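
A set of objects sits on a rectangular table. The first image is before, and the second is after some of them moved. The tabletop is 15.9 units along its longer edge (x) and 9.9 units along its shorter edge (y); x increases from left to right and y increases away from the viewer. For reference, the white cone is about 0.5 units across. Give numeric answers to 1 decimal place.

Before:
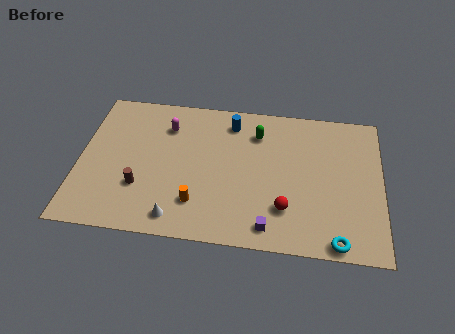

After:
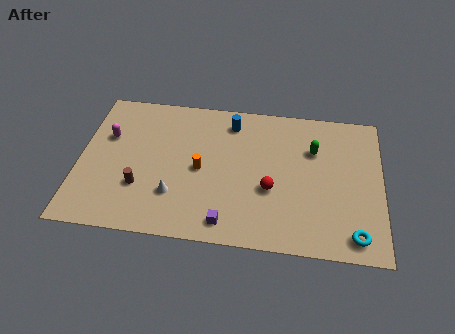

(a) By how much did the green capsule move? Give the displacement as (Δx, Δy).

(3.0, -0.8)

The green capsule started near (9.3, 7.6) and ended near (12.3, 6.8).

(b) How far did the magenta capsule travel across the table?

3.3

The magenta capsule moved from about (4.5, 7.5) to (1.4, 6.4), a distance of √(3.1² + 1.1²) ≈ 3.3.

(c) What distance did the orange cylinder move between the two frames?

2.3

From (6.3, 2.4) to (6.4, 4.7), the orange cylinder covered √(0.1² + 2.3²) ≈ 2.3 units.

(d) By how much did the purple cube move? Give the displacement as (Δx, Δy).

(-2.2, 0.0)

The purple cube started near (10.1, 1.3) and ended near (7.9, 1.3).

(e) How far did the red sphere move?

1.4

From (10.9, 2.6) to (10.1, 3.8), the red sphere covered √(0.8² + 1.2²) ≈ 1.4 units.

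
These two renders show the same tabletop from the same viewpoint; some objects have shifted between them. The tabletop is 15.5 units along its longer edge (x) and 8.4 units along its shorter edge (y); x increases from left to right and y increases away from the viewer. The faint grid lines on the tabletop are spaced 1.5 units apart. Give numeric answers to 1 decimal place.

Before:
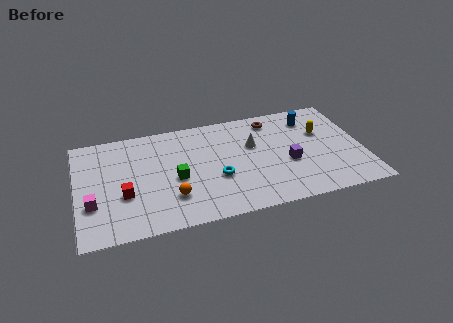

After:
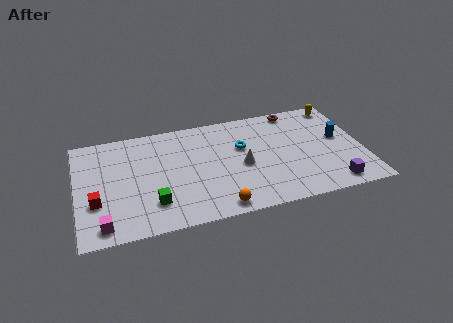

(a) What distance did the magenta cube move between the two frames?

1.8

The magenta cube was near (0.8, 2.8) before and (1.3, 1.1) after, so it travelled √(0.5² + 1.7²) ≈ 1.8 units.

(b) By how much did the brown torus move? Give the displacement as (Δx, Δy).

(1.3, 0.5)

The brown torus was at about (10.8, 7.1) and moved to about (12.1, 7.6).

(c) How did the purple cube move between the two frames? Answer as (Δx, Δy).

(2.2, -2.3)

The purple cube was at about (11.4, 3.4) and moved to about (13.6, 1.1).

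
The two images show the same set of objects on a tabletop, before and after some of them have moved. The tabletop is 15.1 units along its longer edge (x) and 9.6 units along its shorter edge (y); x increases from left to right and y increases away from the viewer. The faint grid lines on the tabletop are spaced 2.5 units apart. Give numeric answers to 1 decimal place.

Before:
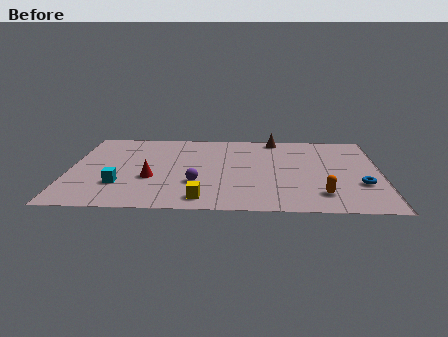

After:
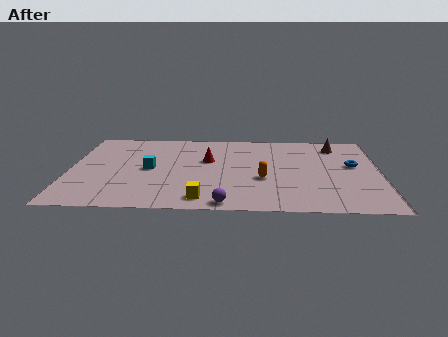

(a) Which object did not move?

the yellow cube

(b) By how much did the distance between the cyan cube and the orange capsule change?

-4.1

They were about 9.7 units apart before and 5.6 after — 4.1 units closer together.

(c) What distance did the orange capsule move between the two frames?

3.3

The orange capsule was near (12.2, 2.0) before and (9.4, 3.7) after, so it travelled √(2.8² + 1.7²) ≈ 3.3 units.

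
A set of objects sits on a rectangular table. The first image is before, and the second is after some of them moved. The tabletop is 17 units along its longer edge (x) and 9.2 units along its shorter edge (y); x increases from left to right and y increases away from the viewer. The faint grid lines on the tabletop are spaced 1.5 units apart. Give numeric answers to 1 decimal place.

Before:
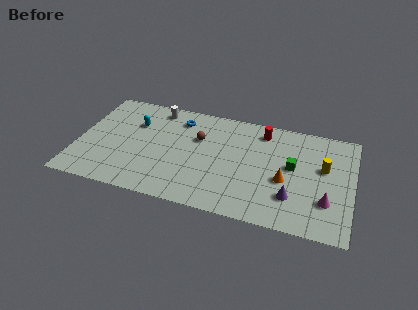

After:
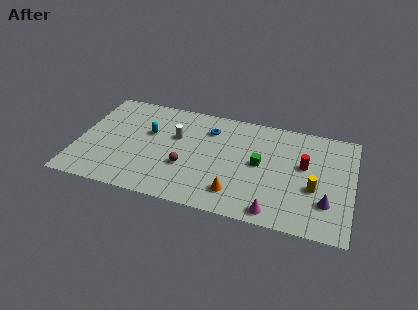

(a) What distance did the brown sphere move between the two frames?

2.8

The brown sphere moved from about (7.4, 6.0) to (6.8, 3.3), a distance of √(0.6² + 2.7²) ≈ 2.8.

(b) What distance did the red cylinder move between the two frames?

3.5

From (11.3, 7.7) to (14.0, 5.4), the red cylinder covered √(2.7² + 2.3²) ≈ 3.5 units.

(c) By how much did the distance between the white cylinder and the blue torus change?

+0.7

Before: roughly 1.6 units apart; after: 2.3. That's 0.7 units further apart.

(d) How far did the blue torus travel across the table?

1.9

The blue torus was near (6.1, 7.4) before and (8.0, 7.0) after, so it travelled √(1.9² + 0.4²) ≈ 1.9 units.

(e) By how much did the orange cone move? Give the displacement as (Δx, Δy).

(-2.9, -1.9)

The orange cone started near (12.9, 3.8) and ended near (10.0, 1.9).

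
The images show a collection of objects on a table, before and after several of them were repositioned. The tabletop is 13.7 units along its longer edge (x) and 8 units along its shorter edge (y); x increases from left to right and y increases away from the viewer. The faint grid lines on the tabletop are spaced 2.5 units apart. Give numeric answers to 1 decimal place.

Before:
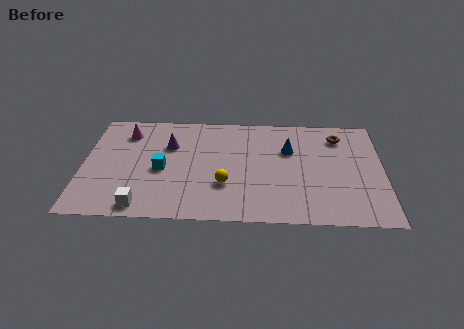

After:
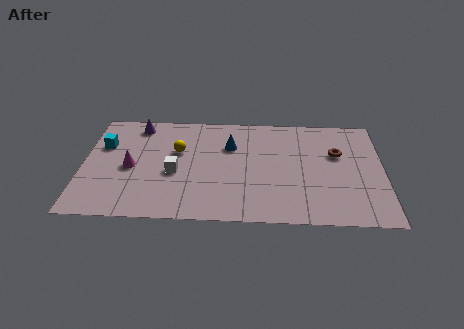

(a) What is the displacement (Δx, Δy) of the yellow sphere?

(-2.2, 2.4)

The yellow sphere was at about (6.5, 2.6) and moved to about (4.3, 5.0).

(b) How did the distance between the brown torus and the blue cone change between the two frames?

+2.4

The distance was about 2.5 in the first image and 4.9 in the second, so they moved 2.4 units further apart.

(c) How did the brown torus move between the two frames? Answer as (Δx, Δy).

(-0.1, -1.3)

The brown torus was at about (11.7, 6.4) and moved to about (11.6, 5.1).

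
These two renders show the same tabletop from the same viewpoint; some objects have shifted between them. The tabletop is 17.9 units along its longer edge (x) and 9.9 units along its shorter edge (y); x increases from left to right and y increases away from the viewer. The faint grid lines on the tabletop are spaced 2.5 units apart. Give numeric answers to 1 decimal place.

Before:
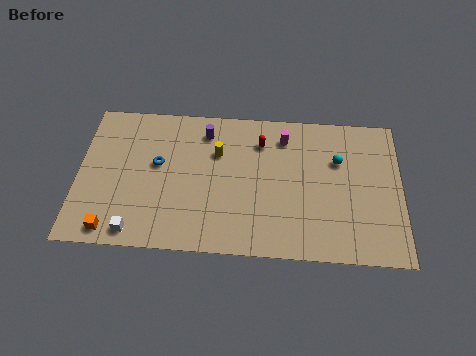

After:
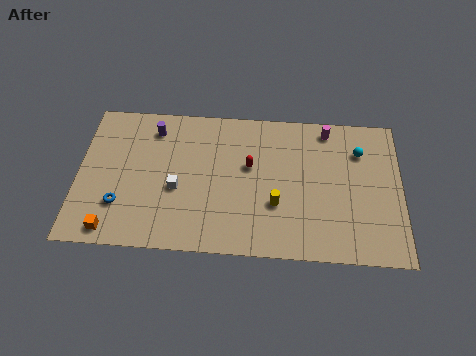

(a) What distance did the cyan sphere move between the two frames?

1.4

From (14.4, 6.6) to (15.6, 7.3), the cyan sphere covered √(1.2² + 0.7²) ≈ 1.4 units.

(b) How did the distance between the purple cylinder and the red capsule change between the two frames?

+2.7

Before: roughly 3.1 units apart; after: 5.8. That's 2.7 units further apart.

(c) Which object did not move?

the orange cube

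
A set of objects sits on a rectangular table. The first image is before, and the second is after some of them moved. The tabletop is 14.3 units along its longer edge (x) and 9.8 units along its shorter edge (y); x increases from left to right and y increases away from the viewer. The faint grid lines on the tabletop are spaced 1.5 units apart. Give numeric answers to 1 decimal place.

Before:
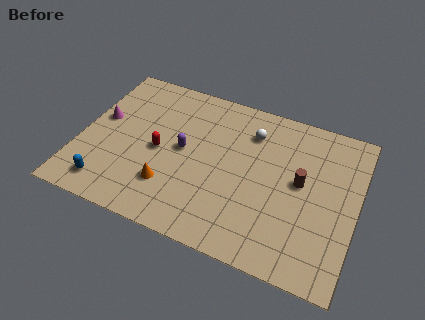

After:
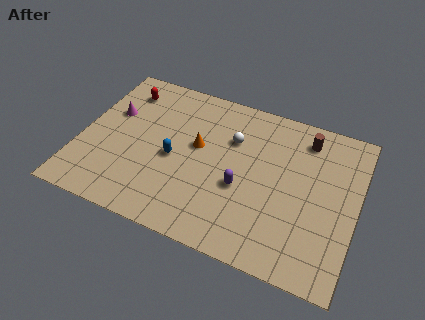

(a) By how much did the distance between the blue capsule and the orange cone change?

-1.7

They were about 3.3 units apart before and 1.6 after — 1.7 units closer together.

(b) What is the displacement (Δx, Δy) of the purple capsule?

(3.2, -1.2)

The purple capsule was at about (5.3, 5.1) and moved to about (8.5, 3.9).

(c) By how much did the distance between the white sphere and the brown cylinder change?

+0.4

They were about 3.6 units apart before and 4.0 after — 0.4 units further apart.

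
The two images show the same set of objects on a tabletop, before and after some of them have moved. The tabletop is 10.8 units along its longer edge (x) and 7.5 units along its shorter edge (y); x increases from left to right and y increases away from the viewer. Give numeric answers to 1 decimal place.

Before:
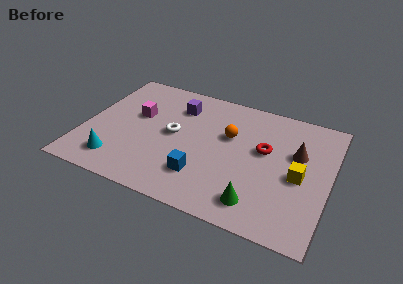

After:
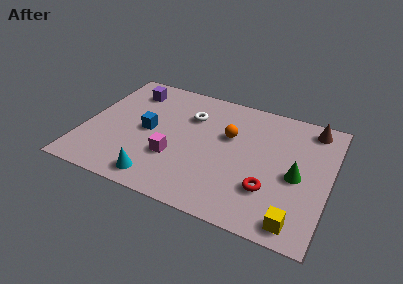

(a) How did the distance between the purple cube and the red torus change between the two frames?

+3.4

They were about 4.2 units apart before and 7.6 after — 3.4 units further apart.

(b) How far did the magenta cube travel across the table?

2.8

The magenta cube was near (2.2, 4.5) before and (4.1, 2.5) after, so it travelled √(1.9² + 2.0²) ≈ 2.8 units.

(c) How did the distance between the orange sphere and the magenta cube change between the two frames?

-1.0

The distance was about 4.1 in the first image and 3.1 in the second, so they moved 1.0 units closer together.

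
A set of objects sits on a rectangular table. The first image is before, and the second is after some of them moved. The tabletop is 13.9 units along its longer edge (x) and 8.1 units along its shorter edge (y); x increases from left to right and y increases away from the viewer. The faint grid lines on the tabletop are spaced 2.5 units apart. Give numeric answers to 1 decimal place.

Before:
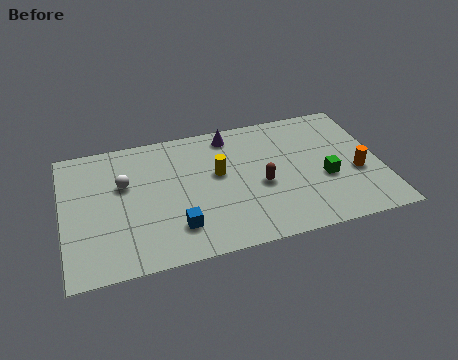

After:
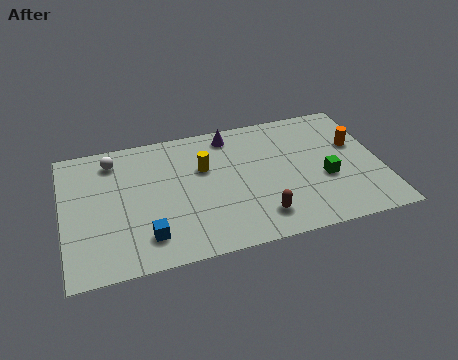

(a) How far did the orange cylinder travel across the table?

1.8

From (12.8, 3.2) to (12.9, 5.0), the orange cylinder covered √(0.1² + 1.8²) ≈ 1.8 units.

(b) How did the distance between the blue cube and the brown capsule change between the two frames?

+0.8

The distance was about 4.1 in the first image and 4.9 in the second, so they moved 0.8 units further apart.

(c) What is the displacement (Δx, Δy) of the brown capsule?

(-0.2, -1.9)

The brown capsule was at about (8.6, 3.5) and moved to about (8.4, 1.6).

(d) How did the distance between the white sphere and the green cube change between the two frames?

+0.8

They were about 8.9 units apart before and 9.7 after — 0.8 units further apart.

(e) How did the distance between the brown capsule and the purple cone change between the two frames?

+1.8

The distance was about 3.7 in the first image and 5.5 in the second, so they moved 1.8 units further apart.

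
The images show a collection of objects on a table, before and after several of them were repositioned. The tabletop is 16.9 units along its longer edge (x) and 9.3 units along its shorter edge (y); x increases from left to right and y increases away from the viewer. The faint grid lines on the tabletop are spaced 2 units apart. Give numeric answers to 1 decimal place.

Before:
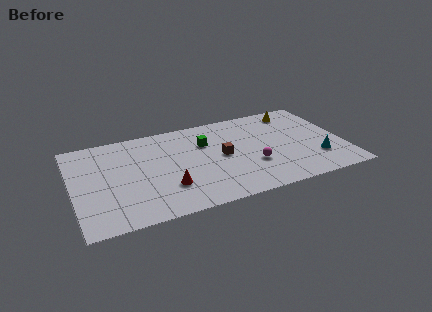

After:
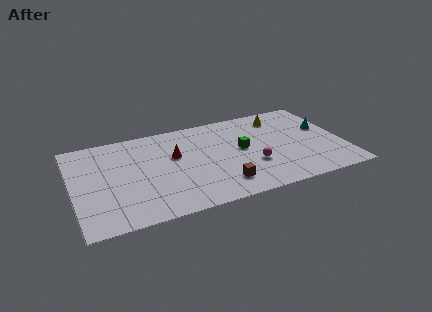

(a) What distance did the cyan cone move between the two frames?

3.1

From (15.1, 2.6) to (15.9, 5.6), the cyan cone covered √(0.8² + 3.0²) ≈ 3.1 units.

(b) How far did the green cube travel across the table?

2.6

From (8.4, 6.4) to (10.6, 5.0), the green cube covered √(2.2² + 1.4²) ≈ 2.6 units.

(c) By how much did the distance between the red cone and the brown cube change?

+0.5

Before: roughly 4.1 units apart; after: 4.6. That's 0.5 units further apart.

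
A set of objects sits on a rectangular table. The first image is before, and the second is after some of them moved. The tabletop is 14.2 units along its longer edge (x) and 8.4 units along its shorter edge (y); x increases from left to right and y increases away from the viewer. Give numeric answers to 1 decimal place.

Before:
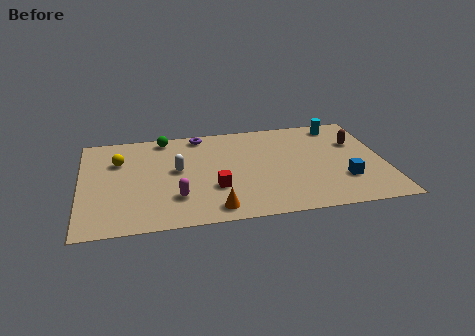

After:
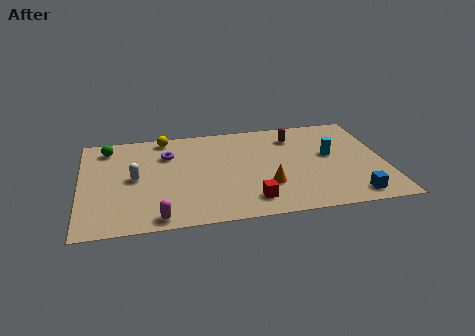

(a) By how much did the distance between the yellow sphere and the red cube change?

+1.8

The distance was about 5.3 in the first image and 7.1 in the second, so they moved 1.8 units further apart.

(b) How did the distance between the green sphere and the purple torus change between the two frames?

+1.3

They were about 1.7 units apart before and 3.0 after — 1.3 units further apart.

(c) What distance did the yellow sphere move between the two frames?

2.8

The yellow sphere moved from about (1.8, 5.8) to (4.0, 7.5), a distance of √(2.2² + 1.7²) ≈ 2.8.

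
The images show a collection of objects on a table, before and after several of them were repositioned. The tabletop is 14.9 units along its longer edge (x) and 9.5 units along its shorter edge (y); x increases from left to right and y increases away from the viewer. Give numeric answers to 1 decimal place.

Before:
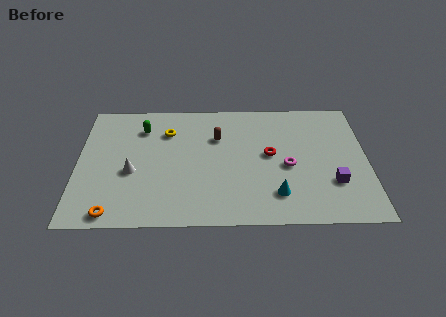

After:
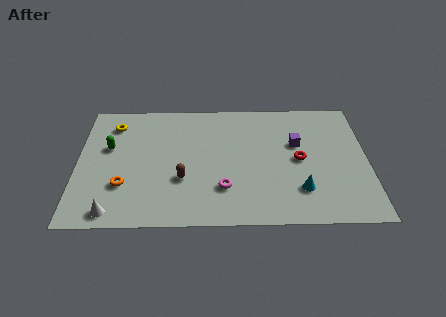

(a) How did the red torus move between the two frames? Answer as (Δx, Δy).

(1.5, -0.4)

The red torus was at about (9.9, 5.1) and moved to about (11.4, 4.7).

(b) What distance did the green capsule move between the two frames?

2.3

The green capsule was near (3.3, 7.3) before and (1.6, 5.8) after, so it travelled √(1.7² + 1.5²) ≈ 2.3 units.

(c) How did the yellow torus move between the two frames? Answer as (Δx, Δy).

(-2.8, 0.6)

From the two frames, the yellow torus sits at roughly (4.6, 7.0) before and (1.8, 7.6) after.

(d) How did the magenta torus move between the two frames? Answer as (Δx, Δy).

(-3.3, -1.6)

The magenta torus was at about (10.8, 4.2) and moved to about (7.5, 2.6).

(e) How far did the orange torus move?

2.1

From (1.9, 0.9) to (2.4, 2.9), the orange torus covered √(0.5² + 2.0²) ≈ 2.1 units.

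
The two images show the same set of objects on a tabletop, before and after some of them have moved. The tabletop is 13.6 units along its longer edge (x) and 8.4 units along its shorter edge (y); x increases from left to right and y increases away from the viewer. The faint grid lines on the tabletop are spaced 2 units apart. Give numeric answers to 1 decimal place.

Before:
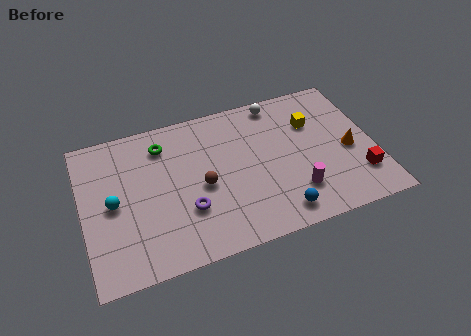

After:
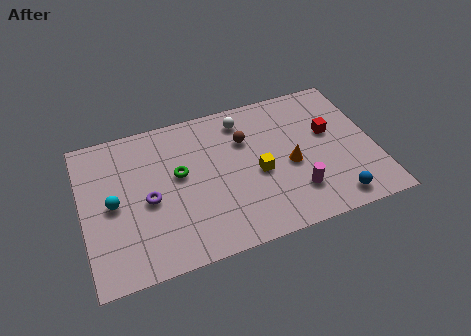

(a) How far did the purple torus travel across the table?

2.0

The purple torus was near (4.7, 2.7) before and (3.0, 3.8) after, so it travelled √(1.7² + 1.1²) ≈ 2.0 units.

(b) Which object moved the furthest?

the yellow cube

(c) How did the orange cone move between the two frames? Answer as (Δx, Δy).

(-2.8, 0.0)

From the two frames, the orange cone sits at roughly (12.4, 3.7) before and (9.6, 3.7) after.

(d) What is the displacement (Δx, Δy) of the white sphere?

(-1.7, -0.5)

From the two frames, the white sphere sits at roughly (9.4, 7.5) before and (7.7, 7.0) after.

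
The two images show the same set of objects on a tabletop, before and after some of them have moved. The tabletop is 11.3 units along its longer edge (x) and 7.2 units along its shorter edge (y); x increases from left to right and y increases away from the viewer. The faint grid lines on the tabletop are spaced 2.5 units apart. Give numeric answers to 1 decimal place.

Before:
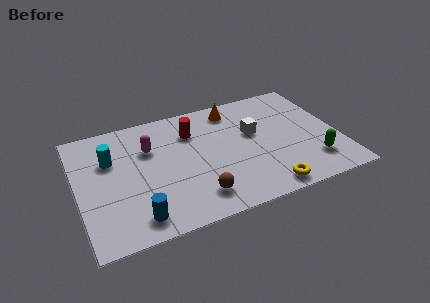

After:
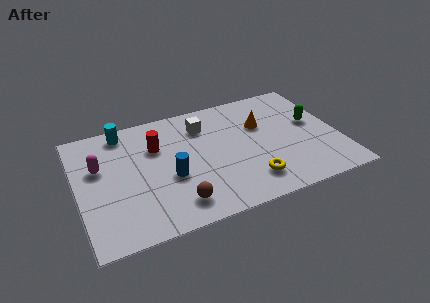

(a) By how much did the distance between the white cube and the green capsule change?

+1.4

They were about 3.5 units apart before and 4.9 after — 1.4 units further apart.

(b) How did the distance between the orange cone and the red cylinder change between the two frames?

+2.5

Before: roughly 2.1 units apart; after: 4.6. That's 2.5 units further apart.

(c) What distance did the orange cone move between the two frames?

1.8

From (7.0, 6.1) to (8.1, 4.7), the orange cone covered √(1.1² + 1.4²) ≈ 1.8 units.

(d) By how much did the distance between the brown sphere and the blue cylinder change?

-1.0

Before: roughly 2.6 units apart; after: 1.6. That's 1.0 units closer together.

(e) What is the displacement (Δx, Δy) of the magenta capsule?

(-2.2, -0.4)

The magenta capsule started near (3.2, 4.9) and ended near (1.0, 4.5).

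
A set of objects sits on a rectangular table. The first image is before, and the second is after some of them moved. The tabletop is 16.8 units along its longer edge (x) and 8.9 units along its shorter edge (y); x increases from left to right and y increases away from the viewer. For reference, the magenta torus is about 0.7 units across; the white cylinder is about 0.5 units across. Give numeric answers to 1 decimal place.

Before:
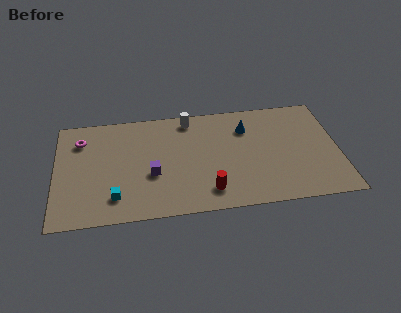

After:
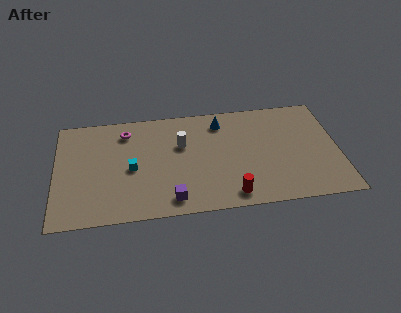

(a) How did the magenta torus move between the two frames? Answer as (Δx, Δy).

(2.7, 0.4)

The magenta torus was at about (1.5, 6.8) and moved to about (4.2, 7.2).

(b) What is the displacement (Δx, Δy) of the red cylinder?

(1.3, -0.5)

The red cylinder was at about (9.0, 1.7) and moved to about (10.3, 1.2).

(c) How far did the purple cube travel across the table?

2.5

The purple cube was near (5.7, 3.5) before and (6.8, 1.3) after, so it travelled √(1.1² + 2.2²) ≈ 2.5 units.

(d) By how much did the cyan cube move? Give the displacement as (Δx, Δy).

(1.0, 2.2)

The cyan cube was at about (3.5, 1.9) and moved to about (4.5, 4.1).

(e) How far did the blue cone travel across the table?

1.7

From (11.4, 6.6) to (9.9, 7.3), the blue cone covered √(1.5² + 0.7²) ≈ 1.7 units.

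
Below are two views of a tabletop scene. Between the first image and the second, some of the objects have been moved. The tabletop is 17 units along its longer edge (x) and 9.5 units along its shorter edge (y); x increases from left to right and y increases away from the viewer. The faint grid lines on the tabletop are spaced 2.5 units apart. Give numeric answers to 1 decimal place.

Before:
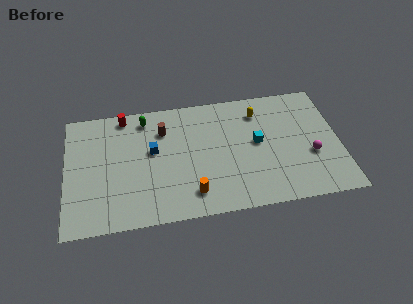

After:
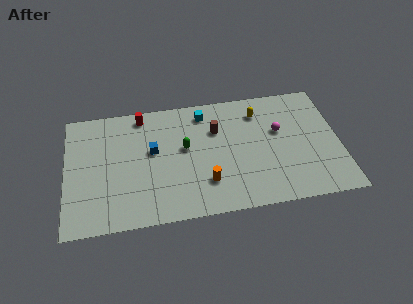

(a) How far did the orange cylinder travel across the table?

1.1

From (7.7, 1.8) to (8.6, 2.5), the orange cylinder covered √(0.9² + 0.7²) ≈ 1.1 units.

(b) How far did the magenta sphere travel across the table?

2.9

The magenta sphere was near (15.2, 3.6) before and (13.3, 5.8) after, so it travelled √(1.9² + 2.2²) ≈ 2.9 units.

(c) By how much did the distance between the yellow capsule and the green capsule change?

-2.0

Before: roughly 7.1 units apart; after: 5.1. That's 2.0 units closer together.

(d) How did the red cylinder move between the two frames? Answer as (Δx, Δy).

(1.1, -0.1)

The red cylinder started near (3.7, 8.5) and ended near (4.8, 8.4).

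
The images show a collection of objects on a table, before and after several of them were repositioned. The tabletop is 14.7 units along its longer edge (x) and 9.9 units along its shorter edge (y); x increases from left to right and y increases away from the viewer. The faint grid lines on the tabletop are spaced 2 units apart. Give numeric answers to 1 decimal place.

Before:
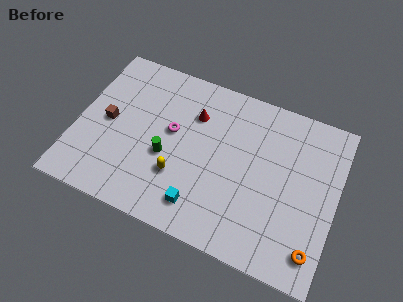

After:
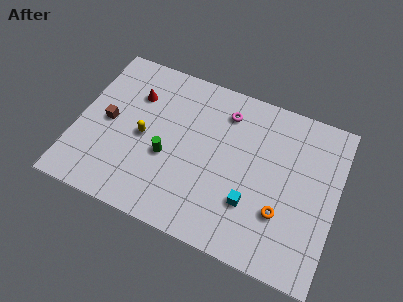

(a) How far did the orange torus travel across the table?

2.4

The orange torus was near (13.8, 1.7) before and (11.8, 3.1) after, so it travelled √(2.0² + 1.4²) ≈ 2.4 units.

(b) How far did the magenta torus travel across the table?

3.6

The magenta torus moved from about (5.3, 5.6) to (8.1, 7.9), a distance of √(2.8² + 2.3²) ≈ 3.6.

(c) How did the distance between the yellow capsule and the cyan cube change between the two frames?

+4.6

They were about 1.9 units apart before and 6.5 after — 4.6 units further apart.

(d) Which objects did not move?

the green cylinder and the brown cube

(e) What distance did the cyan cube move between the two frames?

3.0

From (7.4, 1.8) to (10.1, 3.0), the cyan cube covered √(2.7² + 1.2²) ≈ 3.0 units.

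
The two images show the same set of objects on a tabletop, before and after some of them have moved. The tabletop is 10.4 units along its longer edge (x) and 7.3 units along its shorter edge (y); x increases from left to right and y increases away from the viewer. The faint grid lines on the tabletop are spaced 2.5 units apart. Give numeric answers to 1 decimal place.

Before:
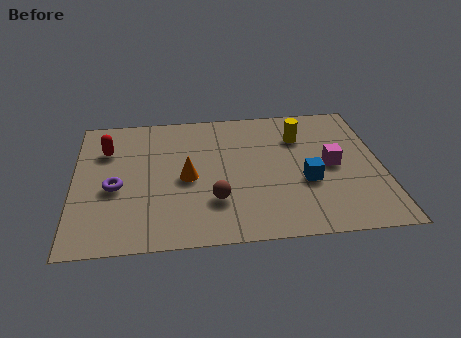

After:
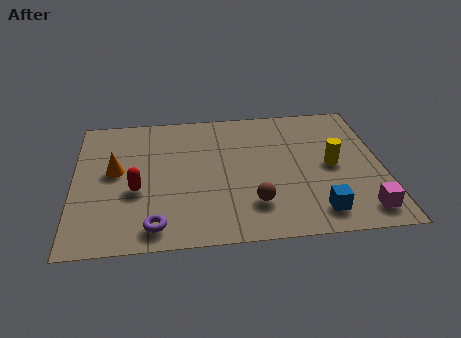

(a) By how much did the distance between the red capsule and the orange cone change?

-1.9

The distance was about 3.2 in the first image and 1.3 in the second, so they moved 1.9 units closer together.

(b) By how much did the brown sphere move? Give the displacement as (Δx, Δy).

(1.3, -0.3)

From the two frames, the brown sphere sits at roughly (4.7, 2.1) before and (6.0, 1.8) after.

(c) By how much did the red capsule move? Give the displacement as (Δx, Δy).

(1.0, -2.3)

The red capsule started near (1.1, 5.2) and ended near (2.1, 2.9).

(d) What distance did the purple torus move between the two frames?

2.5

From (1.4, 3.1) to (2.7, 1.0), the purple torus covered √(1.3² + 2.1²) ≈ 2.5 units.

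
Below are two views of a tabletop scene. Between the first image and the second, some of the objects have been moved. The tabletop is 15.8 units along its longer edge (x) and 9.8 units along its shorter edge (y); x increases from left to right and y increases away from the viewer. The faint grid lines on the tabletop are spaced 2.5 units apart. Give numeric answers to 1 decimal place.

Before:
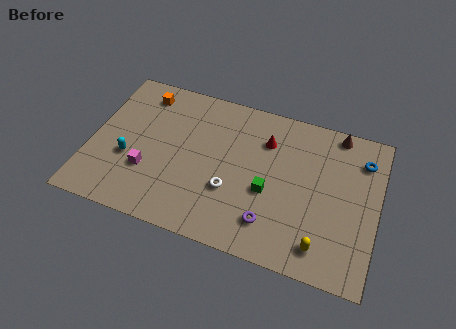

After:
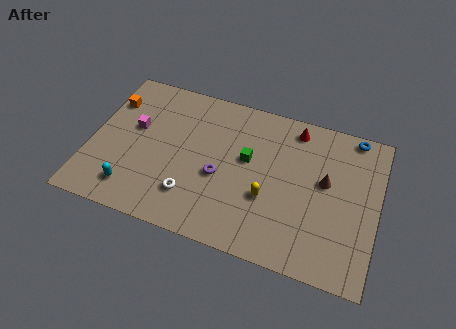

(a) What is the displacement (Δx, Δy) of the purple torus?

(-3.0, 2.0)

The purple torus started near (10.2, 2.1) and ended near (7.2, 4.1).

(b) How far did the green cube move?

2.1

From (9.9, 4.0) to (8.6, 5.7), the green cube covered √(1.3² + 1.7²) ≈ 2.1 units.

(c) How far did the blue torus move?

1.5

The blue torus moved from about (14.8, 7.6) to (14.2, 9.0), a distance of √(0.6² + 1.4²) ≈ 1.5.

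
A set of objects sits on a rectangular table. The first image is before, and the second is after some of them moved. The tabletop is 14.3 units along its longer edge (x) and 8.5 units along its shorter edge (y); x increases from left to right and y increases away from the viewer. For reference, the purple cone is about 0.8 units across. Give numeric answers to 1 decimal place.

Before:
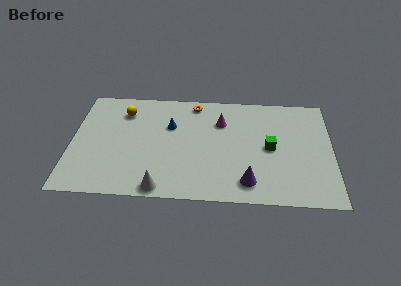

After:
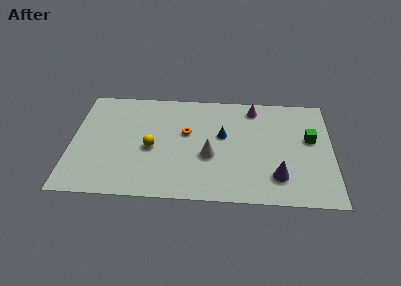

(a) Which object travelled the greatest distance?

the white cone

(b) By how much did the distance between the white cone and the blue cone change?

-3.1

Before: roughly 4.8 units apart; after: 1.7. That's 3.1 units closer together.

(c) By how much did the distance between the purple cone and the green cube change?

+0.5

They were about 3.0 units apart before and 3.5 after — 0.5 units further apart.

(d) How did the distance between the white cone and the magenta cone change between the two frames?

-1.6

The distance was about 6.2 in the first image and 4.6 in the second, so they moved 1.6 units closer together.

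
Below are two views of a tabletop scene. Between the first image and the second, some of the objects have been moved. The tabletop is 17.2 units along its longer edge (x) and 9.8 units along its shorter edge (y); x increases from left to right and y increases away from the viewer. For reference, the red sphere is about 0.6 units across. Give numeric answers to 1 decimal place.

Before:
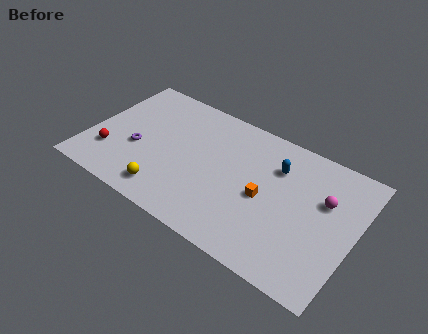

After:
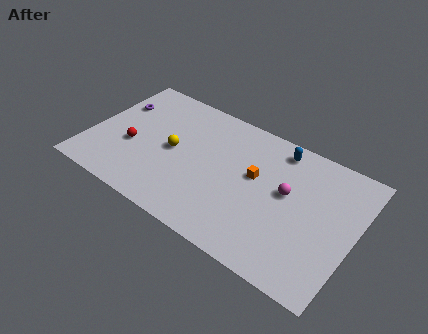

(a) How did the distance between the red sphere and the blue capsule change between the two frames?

-1.1

They were about 11.2 units apart before and 10.1 after — 1.1 units closer together.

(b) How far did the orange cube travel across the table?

1.4

From (11.5, 4.5) to (10.7, 5.7), the orange cube covered √(0.8² + 1.2²) ≈ 1.4 units.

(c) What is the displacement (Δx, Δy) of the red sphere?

(1.2, 1.2)

From the two frames, the red sphere sits at roughly (1.6, 2.7) before and (2.8, 3.9) after.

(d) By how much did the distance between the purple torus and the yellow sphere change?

+1.3

Before: roughly 3.3 units apart; after: 4.6. That's 1.3 units further apart.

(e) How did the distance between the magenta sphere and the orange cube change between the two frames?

-1.9

They were about 4.0 units apart before and 2.1 after — 1.9 units closer together.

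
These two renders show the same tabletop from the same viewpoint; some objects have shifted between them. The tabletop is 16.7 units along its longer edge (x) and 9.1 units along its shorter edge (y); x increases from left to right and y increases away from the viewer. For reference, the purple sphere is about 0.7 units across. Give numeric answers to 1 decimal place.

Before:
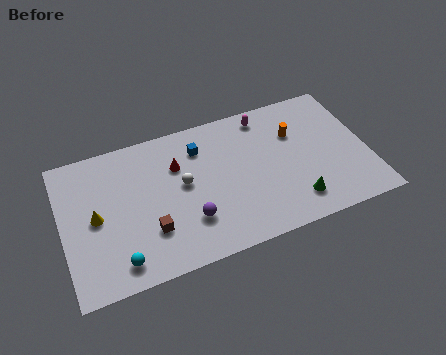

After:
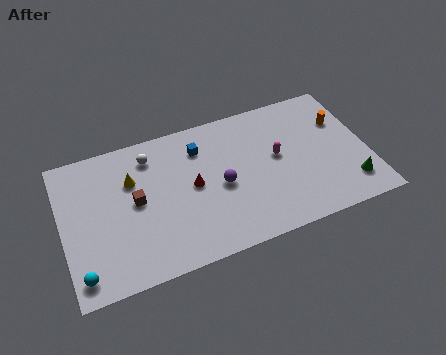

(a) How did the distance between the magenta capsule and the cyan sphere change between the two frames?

+0.8

The distance was about 10.8 in the first image and 11.6 in the second, so they moved 0.8 units further apart.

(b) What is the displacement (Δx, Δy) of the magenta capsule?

(0.4, -2.9)

The magenta capsule started near (11.4, 7.9) and ended near (11.8, 5.0).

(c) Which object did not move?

the blue cube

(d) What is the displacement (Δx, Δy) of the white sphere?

(-1.6, 2.4)

From the two frames, the white sphere sits at roughly (6.6, 5.0) before and (5.0, 7.4) after.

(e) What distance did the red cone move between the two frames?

1.7

The red cone moved from about (6.4, 6.3) to (7.1, 4.7), a distance of √(0.7² + 1.6²) ≈ 1.7.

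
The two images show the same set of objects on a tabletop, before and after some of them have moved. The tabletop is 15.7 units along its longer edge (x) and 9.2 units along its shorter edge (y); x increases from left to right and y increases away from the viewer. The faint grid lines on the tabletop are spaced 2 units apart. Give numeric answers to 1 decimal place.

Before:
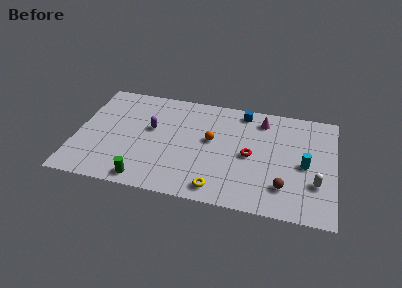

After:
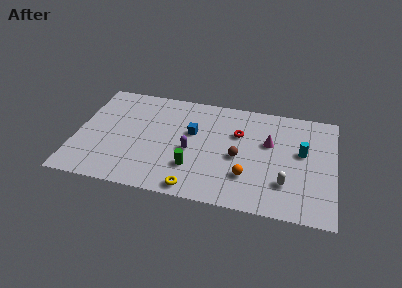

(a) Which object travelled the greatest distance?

the blue cube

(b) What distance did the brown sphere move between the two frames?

3.4

The brown sphere moved from about (12.7, 2.2) to (9.9, 4.1), a distance of √(2.8² + 1.9²) ≈ 3.4.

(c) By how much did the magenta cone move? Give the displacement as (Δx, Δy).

(0.5, -1.9)

The magenta cone was at about (11.2, 7.6) and moved to about (11.7, 5.7).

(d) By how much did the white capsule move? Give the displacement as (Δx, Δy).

(-1.8, -0.4)

The white capsule started near (14.6, 2.9) and ended near (12.8, 2.5).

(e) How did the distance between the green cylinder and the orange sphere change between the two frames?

-2.4

Before: roughly 5.7 units apart; after: 3.3. That's 2.4 units closer together.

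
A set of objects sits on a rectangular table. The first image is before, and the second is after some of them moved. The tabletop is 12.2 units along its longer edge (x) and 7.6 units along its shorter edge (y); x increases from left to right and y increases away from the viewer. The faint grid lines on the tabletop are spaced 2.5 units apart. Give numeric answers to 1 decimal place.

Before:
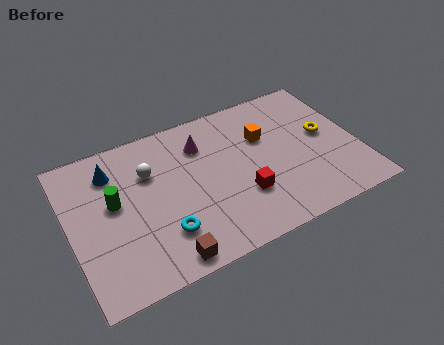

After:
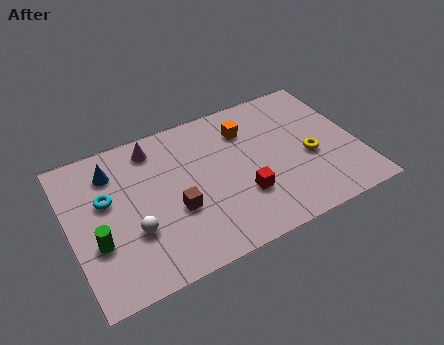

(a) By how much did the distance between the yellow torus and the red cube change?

-1.1

The distance was about 4.2 in the first image and 3.1 in the second, so they moved 1.1 units closer together.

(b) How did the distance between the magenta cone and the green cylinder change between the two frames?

+0.5

They were about 4.1 units apart before and 4.6 after — 0.5 units further apart.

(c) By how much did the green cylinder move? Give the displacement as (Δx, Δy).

(-0.9, -1.6)

From the two frames, the green cylinder sits at roughly (1.9, 4.3) before and (1.0, 2.7) after.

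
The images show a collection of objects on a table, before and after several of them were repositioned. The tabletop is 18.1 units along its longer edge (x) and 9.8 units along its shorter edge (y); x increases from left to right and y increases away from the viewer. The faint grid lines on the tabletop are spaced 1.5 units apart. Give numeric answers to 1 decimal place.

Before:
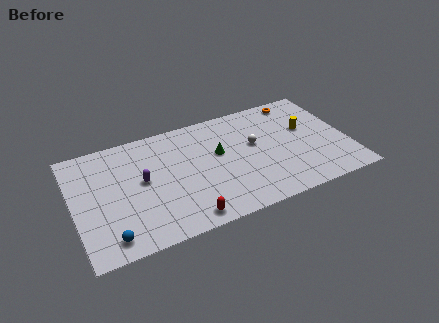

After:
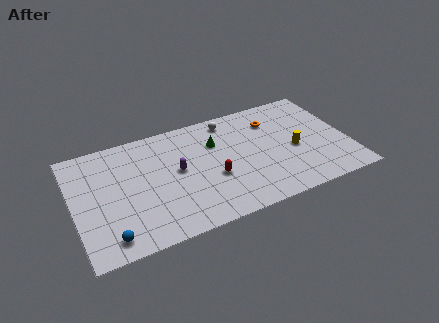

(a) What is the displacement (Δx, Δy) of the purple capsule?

(2.3, 0.0)

From the two frames, the purple capsule sits at roughly (4.5, 5.3) before and (6.8, 5.3) after.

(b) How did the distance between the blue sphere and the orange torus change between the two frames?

-2.3

They were about 15.2 units apart before and 12.9 after — 2.3 units closer together.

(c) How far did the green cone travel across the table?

1.0

The green cone moved from about (9.6, 5.8) to (9.5, 6.8), a distance of √(0.1² + 1.0²) ≈ 1.0.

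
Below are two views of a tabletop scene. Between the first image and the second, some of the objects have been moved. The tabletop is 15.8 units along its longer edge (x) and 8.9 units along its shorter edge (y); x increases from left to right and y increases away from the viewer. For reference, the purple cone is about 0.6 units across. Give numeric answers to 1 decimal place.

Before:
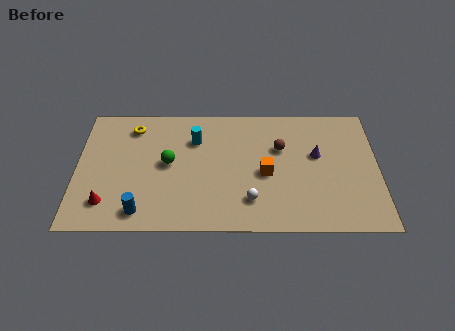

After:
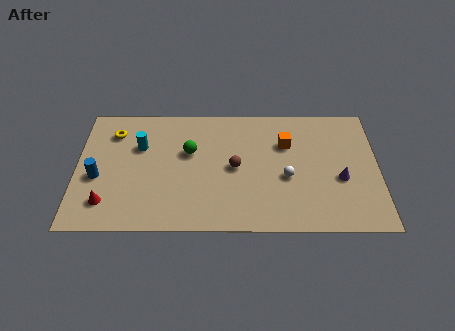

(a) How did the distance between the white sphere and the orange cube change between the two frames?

+0.3

They were about 2.1 units apart before and 2.4 after — 0.3 units further apart.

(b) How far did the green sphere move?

1.4

The green sphere moved from about (4.8, 4.7) to (5.9, 5.5), a distance of √(1.1² + 0.8²) ≈ 1.4.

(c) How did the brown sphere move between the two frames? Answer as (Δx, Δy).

(-2.4, -1.4)

The brown sphere started near (10.7, 5.8) and ended near (8.3, 4.4).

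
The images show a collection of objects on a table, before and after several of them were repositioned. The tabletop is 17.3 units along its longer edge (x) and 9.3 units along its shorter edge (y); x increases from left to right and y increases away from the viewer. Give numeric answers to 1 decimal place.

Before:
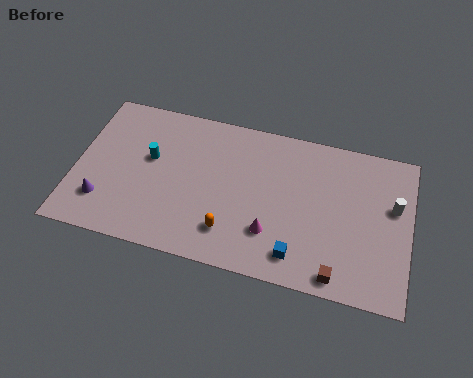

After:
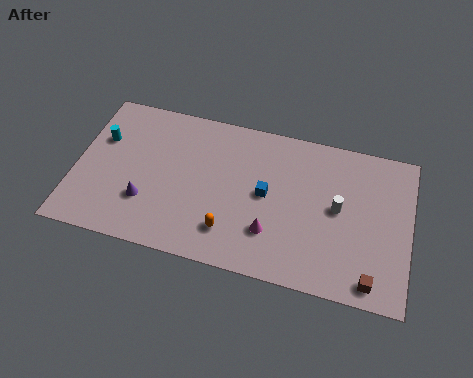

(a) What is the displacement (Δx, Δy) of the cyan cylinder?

(-2.6, 0.6)

The cyan cylinder started near (3.8, 5.5) and ended near (1.2, 6.1).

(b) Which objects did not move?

the orange capsule and the magenta cone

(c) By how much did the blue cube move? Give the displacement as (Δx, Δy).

(-1.8, 3.2)

From the two frames, the blue cube sits at roughly (11.7, 1.6) before and (9.9, 4.8) after.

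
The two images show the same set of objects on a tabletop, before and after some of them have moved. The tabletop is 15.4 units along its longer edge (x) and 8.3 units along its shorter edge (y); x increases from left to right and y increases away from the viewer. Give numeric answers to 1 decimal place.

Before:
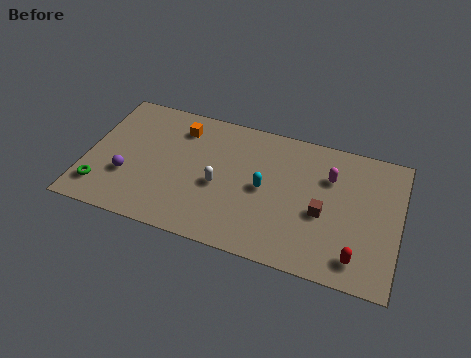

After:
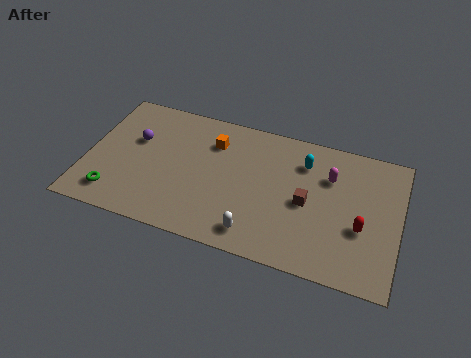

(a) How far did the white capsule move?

3.0

The white capsule was near (6.6, 3.6) before and (8.6, 1.3) after, so it travelled √(2.0² + 2.3²) ≈ 3.0 units.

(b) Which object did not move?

the magenta capsule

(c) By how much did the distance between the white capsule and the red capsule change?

-1.9

Before: roughly 7.2 units apart; after: 5.3. That's 1.9 units closer together.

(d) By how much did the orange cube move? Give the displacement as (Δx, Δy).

(1.7, -0.4)

From the two frames, the orange cube sits at roughly (4.4, 6.6) before and (6.1, 6.2) after.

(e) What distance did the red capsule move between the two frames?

1.8

From (13.5, 1.4) to (13.6, 3.2), the red capsule covered √(0.1² + 1.8²) ≈ 1.8 units.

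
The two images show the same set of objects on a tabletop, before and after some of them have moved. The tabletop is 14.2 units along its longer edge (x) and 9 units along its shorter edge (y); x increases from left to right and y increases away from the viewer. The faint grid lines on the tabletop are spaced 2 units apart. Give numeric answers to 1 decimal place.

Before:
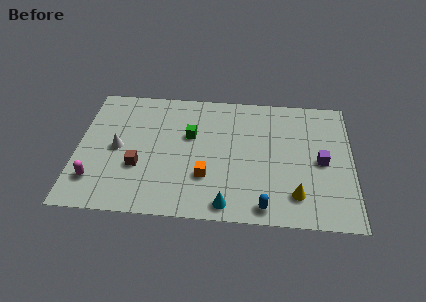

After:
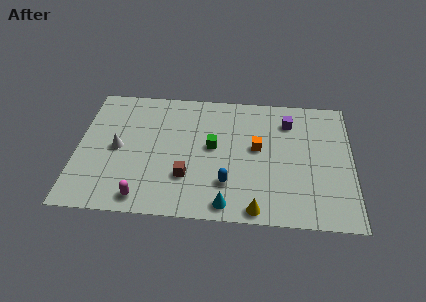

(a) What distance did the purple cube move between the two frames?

3.2

The purple cube moved from about (12.6, 4.3) to (10.9, 7.0), a distance of √(1.7² + 2.7²) ≈ 3.2.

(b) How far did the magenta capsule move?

2.7

From (1.0, 2.1) to (3.5, 1.1), the magenta capsule covered √(2.5² + 1.0²) ≈ 2.7 units.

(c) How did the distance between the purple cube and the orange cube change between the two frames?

-3.5

The distance was about 6.1 in the first image and 2.6 in the second, so they moved 3.5 units closer together.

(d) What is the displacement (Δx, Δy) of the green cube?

(1.2, -0.7)

From the two frames, the green cube sits at roughly (5.8, 5.6) before and (7.0, 4.9) after.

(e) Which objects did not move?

the white cone and the cyan cone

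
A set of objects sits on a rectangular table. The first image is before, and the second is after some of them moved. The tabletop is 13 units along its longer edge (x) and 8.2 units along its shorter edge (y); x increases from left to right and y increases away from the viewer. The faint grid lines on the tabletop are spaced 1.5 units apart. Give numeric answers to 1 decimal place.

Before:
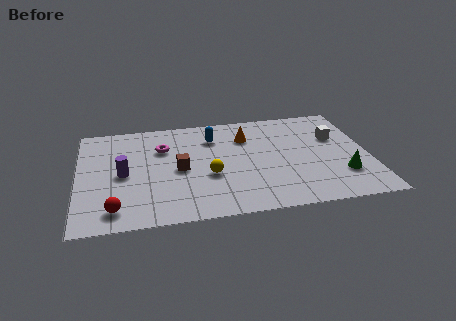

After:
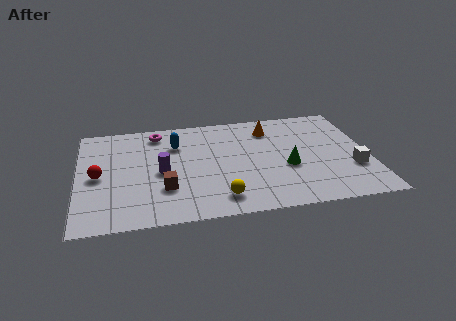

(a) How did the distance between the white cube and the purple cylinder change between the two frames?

-1.1

They were about 9.7 units apart before and 8.6 after — 1.1 units closer together.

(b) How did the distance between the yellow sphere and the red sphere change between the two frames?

+1.3

Before: roughly 4.6 units apart; after: 5.9. That's 1.3 units further apart.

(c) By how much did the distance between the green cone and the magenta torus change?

-1.8

The distance was about 8.6 in the first image and 6.8 in the second, so they moved 1.8 units closer together.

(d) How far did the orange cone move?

1.2

The orange cone was near (7.6, 6.0) before and (8.7, 6.5) after, so it travelled √(1.1² + 0.5²) ≈ 1.2 units.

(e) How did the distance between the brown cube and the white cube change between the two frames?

+1.2

Before: roughly 7.2 units apart; after: 8.4. That's 1.2 units further apart.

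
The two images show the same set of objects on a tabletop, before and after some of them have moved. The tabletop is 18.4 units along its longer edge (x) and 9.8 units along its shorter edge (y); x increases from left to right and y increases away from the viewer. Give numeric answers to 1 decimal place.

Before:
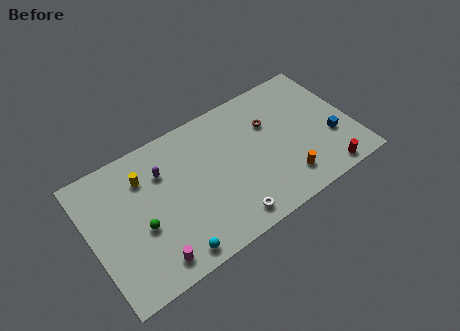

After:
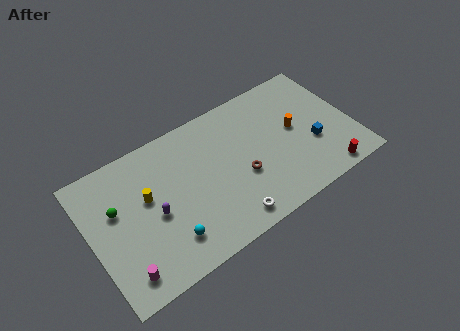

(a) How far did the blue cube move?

1.3

The blue cube moved from about (16.8, 3.4) to (15.5, 3.6), a distance of √(1.3² + 0.2²) ≈ 1.3.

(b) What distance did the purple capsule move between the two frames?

2.8

From (5.3, 7.0) to (4.3, 4.4), the purple capsule covered √(1.0² + 2.6²) ≈ 2.8 units.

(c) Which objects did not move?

the red cylinder and the white torus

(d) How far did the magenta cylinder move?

1.9

The magenta cylinder was near (3.6, 1.4) before and (1.7, 1.6) after, so it travelled √(1.9² + 0.2²) ≈ 1.9 units.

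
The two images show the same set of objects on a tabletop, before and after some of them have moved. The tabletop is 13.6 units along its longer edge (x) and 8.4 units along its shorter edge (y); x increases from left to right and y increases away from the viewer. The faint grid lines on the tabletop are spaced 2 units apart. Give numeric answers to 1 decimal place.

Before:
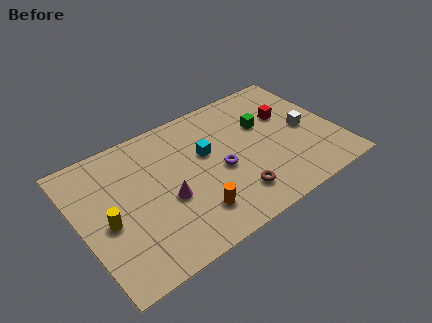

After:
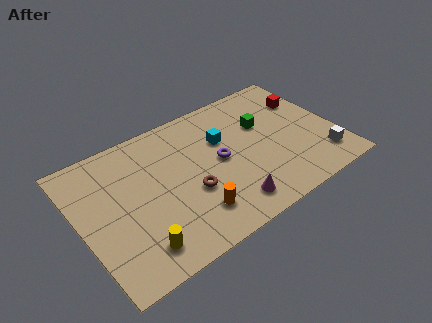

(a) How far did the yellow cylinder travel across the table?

2.5

The yellow cylinder moved from about (1.3, 3.7) to (2.5, 1.5), a distance of √(1.2² + 2.2²) ≈ 2.5.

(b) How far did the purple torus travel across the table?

0.6

The purple torus moved from about (7.3, 3.7) to (7.4, 4.3), a distance of √(0.1² + 0.6²) ≈ 0.6.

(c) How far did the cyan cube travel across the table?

1.1

The cyan cube moved from about (6.8, 5.1) to (7.8, 5.5), a distance of √(1.0² + 0.4²) ≈ 1.1.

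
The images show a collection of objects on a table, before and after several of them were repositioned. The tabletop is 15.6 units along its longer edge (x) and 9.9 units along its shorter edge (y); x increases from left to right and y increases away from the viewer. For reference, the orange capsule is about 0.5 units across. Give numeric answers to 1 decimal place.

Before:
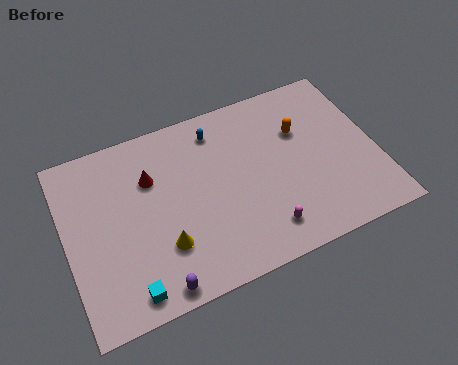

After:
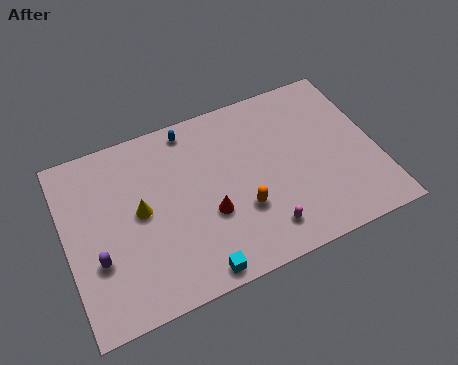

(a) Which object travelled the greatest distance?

the orange capsule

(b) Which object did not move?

the magenta capsule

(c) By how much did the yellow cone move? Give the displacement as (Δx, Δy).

(-0.9, 2.3)

The yellow cone started near (4.6, 2.9) and ended near (3.7, 5.2).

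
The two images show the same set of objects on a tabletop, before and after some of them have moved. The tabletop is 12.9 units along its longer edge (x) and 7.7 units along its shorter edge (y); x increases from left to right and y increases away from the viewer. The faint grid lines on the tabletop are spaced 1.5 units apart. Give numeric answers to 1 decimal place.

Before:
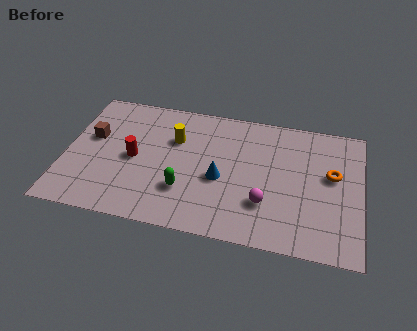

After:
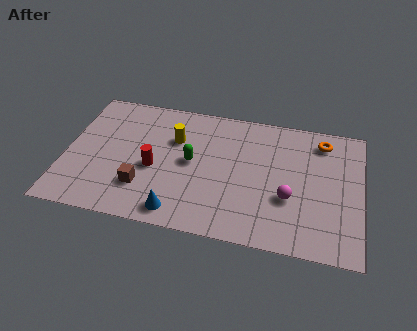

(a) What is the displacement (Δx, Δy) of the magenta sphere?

(1.0, 0.5)

The magenta sphere was at about (8.8, 2.3) and moved to about (9.8, 2.8).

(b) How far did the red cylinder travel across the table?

1.0

The red cylinder was near (3.0, 3.7) before and (3.9, 3.3) after, so it travelled √(0.9² + 0.4²) ≈ 1.0 units.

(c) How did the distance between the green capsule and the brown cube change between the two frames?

-2.0

They were about 4.8 units apart before and 2.8 after — 2.0 units closer together.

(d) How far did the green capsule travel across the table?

1.7

The green capsule moved from about (5.3, 2.3) to (5.5, 4.0), a distance of √(0.2² + 1.7²) ≈ 1.7.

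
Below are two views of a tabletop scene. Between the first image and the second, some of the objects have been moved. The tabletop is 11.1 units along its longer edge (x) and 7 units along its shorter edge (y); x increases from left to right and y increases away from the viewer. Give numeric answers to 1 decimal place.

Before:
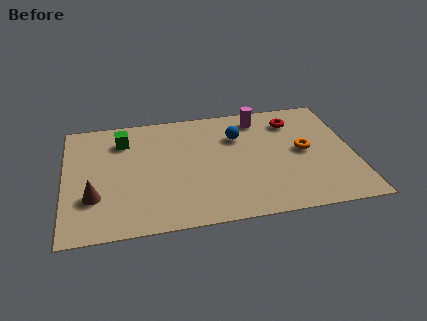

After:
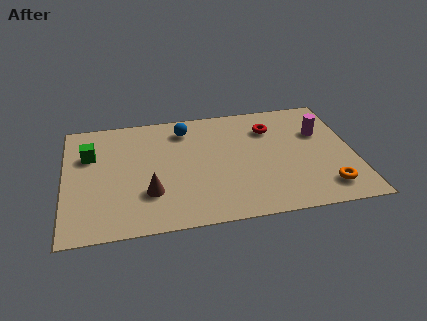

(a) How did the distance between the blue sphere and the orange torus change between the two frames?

+4.0

They were about 2.8 units apart before and 6.8 after — 4.0 units further apart.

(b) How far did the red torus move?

0.9

From (8.9, 5.5) to (8.0, 5.2), the red torus covered √(0.9² + 0.3²) ≈ 0.9 units.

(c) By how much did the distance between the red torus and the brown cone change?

-2.8

The distance was about 8.5 in the first image and 5.7 in the second, so they moved 2.8 units closer together.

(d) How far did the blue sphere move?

2.2

From (6.7, 4.9) to (4.7, 5.7), the blue sphere covered √(2.0² + 0.8²) ≈ 2.2 units.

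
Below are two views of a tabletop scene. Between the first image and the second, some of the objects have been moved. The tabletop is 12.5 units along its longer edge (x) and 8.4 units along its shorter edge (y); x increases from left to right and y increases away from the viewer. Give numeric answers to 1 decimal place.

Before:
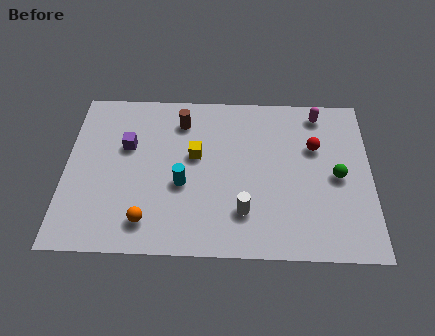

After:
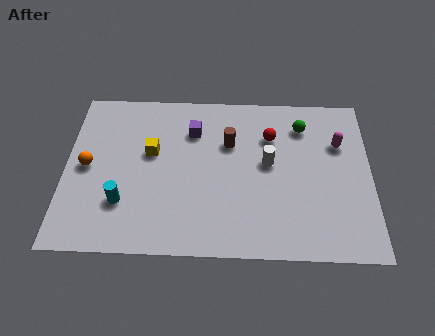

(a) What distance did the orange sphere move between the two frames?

3.7

The orange sphere was near (3.4, 1.5) before and (0.9, 4.2) after, so it travelled √(2.5² + 2.7²) ≈ 3.7 units.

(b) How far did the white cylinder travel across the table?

2.7

From (7.3, 2.1) to (8.3, 4.6), the white cylinder covered √(1.0² + 2.5²) ≈ 2.7 units.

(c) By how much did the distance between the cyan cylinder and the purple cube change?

+1.7

They were about 3.0 units apart before and 4.7 after — 1.7 units further apart.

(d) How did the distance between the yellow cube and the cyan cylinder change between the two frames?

+1.2

Before: roughly 1.6 units apart; after: 2.8. That's 1.2 units further apart.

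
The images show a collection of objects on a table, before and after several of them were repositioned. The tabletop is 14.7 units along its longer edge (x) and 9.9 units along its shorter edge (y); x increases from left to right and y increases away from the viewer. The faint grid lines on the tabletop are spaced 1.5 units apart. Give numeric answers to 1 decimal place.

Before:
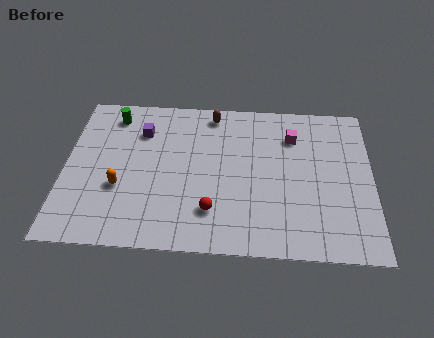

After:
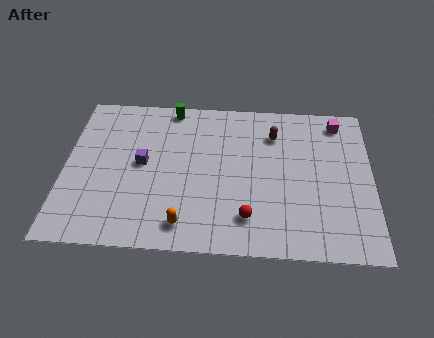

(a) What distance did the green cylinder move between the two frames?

2.9

The green cylinder moved from about (2.2, 8.3) to (5.0, 9.0), a distance of √(2.8² + 0.7²) ≈ 2.9.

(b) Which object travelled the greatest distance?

the orange capsule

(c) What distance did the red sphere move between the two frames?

1.7

The red sphere moved from about (7.1, 2.4) to (8.8, 2.1), a distance of √(1.7² + 0.3²) ≈ 1.7.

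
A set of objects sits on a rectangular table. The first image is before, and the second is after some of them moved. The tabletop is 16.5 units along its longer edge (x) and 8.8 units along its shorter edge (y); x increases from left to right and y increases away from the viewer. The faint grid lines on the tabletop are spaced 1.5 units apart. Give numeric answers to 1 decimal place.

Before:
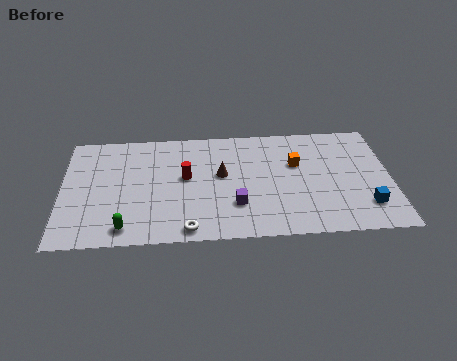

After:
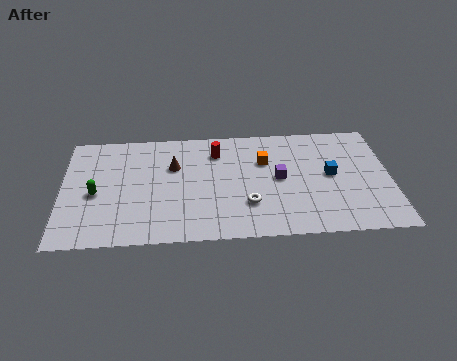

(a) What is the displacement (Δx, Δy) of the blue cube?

(-1.7, 2.5)

From the two frames, the blue cube sits at roughly (15.2, 2.1) before and (13.5, 4.6) after.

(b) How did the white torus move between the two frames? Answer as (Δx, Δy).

(3.0, 1.7)

The white torus was at about (6.3, 0.9) and moved to about (9.3, 2.6).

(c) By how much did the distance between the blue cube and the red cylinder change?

-3.3

They were about 9.4 units apart before and 6.1 after — 3.3 units closer together.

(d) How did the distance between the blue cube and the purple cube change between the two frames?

-3.9

They were about 6.5 units apart before and 2.6 after — 3.9 units closer together.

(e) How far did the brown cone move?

2.5

From (8.0, 5.0) to (5.6, 5.8), the brown cone covered √(2.4² + 0.8²) ≈ 2.5 units.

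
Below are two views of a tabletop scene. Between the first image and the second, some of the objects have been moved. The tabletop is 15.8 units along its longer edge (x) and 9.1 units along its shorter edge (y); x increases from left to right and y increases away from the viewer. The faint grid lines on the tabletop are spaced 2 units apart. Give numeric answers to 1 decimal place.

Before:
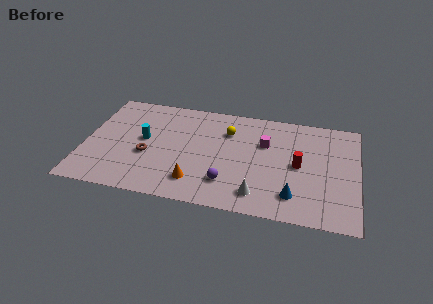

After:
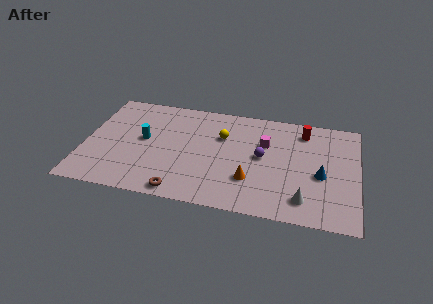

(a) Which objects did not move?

the cyan cylinder and the magenta cube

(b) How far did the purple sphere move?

3.2

The purple sphere was near (8.4, 2.2) before and (10.3, 4.8) after, so it travelled √(1.9² + 2.6²) ≈ 3.2 units.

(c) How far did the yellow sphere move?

0.6

From (8.2, 6.6) to (7.9, 6.1), the yellow sphere covered √(0.3² + 0.5²) ≈ 0.6 units.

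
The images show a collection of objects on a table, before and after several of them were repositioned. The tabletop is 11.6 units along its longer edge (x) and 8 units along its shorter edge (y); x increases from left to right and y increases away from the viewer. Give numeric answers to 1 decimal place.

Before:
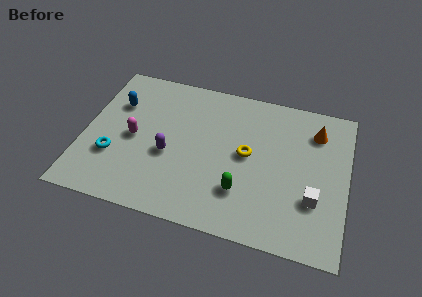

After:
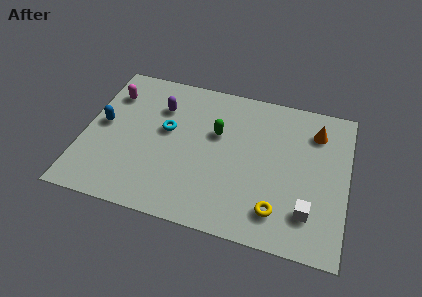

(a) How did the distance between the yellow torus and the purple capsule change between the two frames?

+3.4

They were about 3.5 units apart before and 6.9 after — 3.4 units further apart.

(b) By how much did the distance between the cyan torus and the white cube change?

-1.9

Before: roughly 8.8 units apart; after: 6.9. That's 1.9 units closer together.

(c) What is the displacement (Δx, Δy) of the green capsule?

(-1.3, 2.8)

The green capsule started near (7.1, 2.2) and ended near (5.8, 5.0).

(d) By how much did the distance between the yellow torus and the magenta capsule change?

+3.9

They were about 5.0 units apart before and 8.9 after — 3.9 units further apart.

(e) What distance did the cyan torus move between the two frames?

3.0

The cyan torus moved from about (1.4, 2.6) to (3.6, 4.6), a distance of √(2.2² + 2.0²) ≈ 3.0.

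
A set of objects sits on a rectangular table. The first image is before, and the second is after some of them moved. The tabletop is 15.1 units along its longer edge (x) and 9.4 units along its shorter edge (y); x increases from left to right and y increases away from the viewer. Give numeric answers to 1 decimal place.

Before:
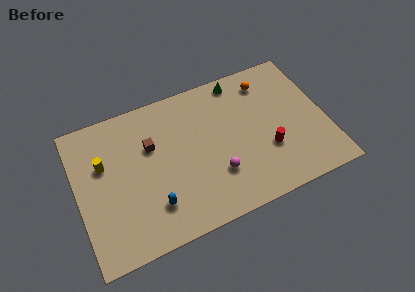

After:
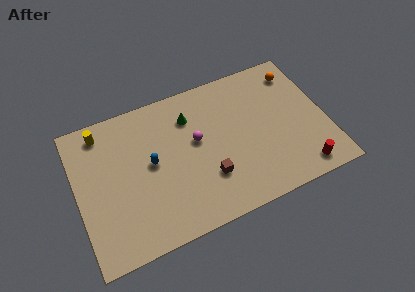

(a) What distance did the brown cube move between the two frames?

4.5

The brown cube was near (4.6, 6.1) before and (7.7, 2.8) after, so it travelled √(3.1² + 3.3²) ≈ 4.5 units.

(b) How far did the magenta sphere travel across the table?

2.8

From (8.2, 2.8) to (7.3, 5.4), the magenta sphere covered √(0.9² + 2.6²) ≈ 2.8 units.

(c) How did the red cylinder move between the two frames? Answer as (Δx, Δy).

(1.8, -2.0)

The red cylinder started near (11.4, 3.2) and ended near (13.2, 1.2).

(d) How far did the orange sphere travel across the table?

1.9

The orange sphere was near (11.9, 7.7) before and (13.8, 7.7) after, so it travelled √(1.9² + 0.0²) ≈ 1.9 units.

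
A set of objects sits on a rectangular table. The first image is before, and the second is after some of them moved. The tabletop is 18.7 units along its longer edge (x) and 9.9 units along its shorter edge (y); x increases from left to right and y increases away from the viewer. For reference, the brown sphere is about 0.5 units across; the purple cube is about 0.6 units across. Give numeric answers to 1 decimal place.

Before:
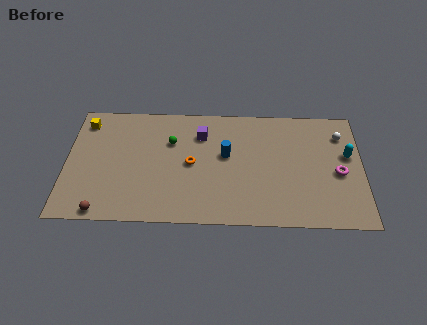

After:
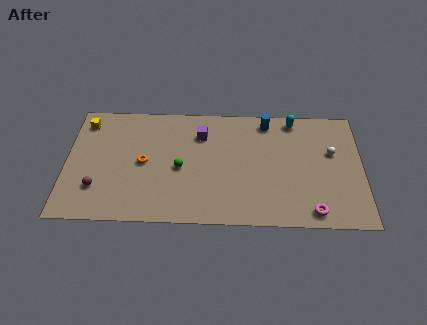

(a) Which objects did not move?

the purple cube and the yellow cube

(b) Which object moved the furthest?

the cyan capsule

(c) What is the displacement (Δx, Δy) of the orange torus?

(-3.0, 0.0)

From the two frames, the orange torus sits at roughly (7.9, 4.9) before and (4.9, 4.9) after.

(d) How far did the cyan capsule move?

4.5

The cyan capsule moved from about (17.8, 5.9) to (14.4, 8.8), a distance of √(3.4² + 2.9²) ≈ 4.5.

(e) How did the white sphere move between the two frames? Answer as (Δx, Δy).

(-0.6, -1.5)

From the two frames, the white sphere sits at roughly (17.4, 7.6) before and (16.8, 6.1) after.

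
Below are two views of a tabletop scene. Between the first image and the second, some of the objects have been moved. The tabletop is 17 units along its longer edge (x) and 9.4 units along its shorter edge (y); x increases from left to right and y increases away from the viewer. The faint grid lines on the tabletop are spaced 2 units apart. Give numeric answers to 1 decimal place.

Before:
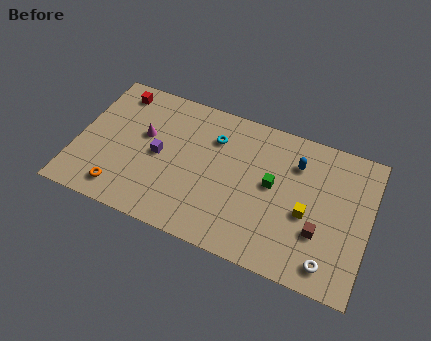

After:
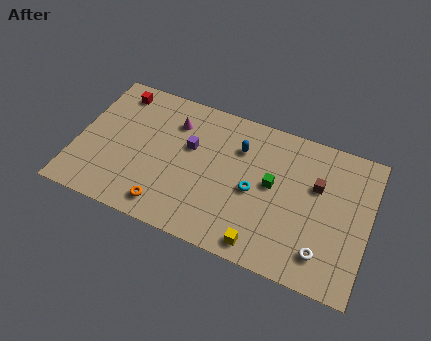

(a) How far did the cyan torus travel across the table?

3.7

From (7.8, 6.9) to (10.4, 4.3), the cyan torus covered √(2.6² + 2.6²) ≈ 3.7 units.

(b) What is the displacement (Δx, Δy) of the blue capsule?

(-3.3, -0.2)

The blue capsule was at about (12.6, 7.0) and moved to about (9.3, 6.8).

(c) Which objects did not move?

the red cube and the green cube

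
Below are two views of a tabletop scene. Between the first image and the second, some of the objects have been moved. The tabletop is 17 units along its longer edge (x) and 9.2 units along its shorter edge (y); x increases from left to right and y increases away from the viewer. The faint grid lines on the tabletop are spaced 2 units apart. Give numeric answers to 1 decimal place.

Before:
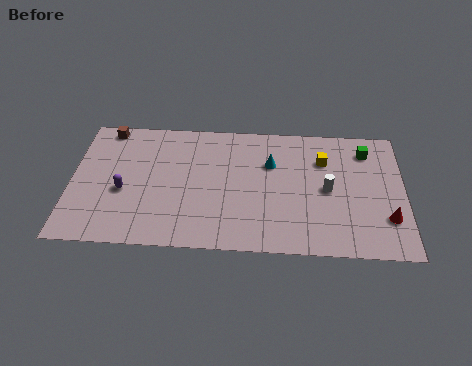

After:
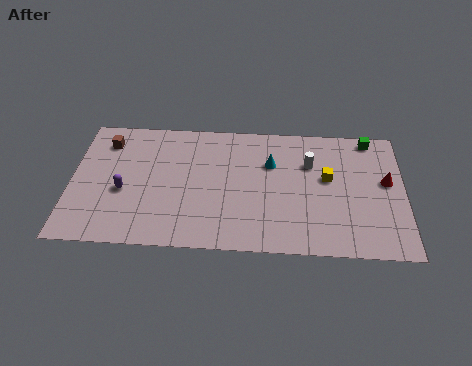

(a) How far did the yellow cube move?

1.3

The yellow cube was near (12.9, 6.6) before and (13.1, 5.3) after, so it travelled √(0.2² + 1.3²) ≈ 1.3 units.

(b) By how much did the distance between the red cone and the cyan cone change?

-0.9

The distance was about 6.9 in the first image and 6.0 in the second, so they moved 0.9 units closer together.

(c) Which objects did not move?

the cyan cone and the purple capsule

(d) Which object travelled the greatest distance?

the red cone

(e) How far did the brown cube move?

1.0

The brown cube moved from about (1.7, 8.3) to (1.7, 7.3), a distance of √(0.0² + 1.0²) ≈ 1.0.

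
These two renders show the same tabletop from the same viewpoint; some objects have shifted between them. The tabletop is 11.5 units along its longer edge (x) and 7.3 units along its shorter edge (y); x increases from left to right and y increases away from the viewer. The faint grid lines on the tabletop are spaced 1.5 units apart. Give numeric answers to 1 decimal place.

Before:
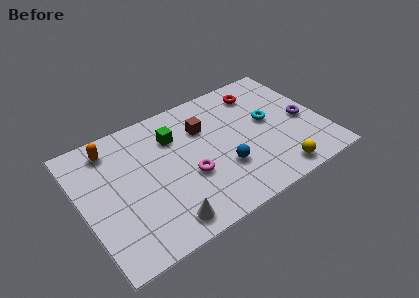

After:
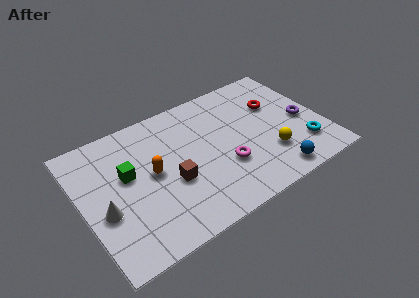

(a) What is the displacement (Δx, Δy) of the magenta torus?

(1.7, -0.3)

The magenta torus was at about (4.9, 2.8) and moved to about (6.6, 2.5).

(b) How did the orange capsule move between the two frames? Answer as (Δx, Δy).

(1.6, -2.3)

From the two frames, the orange capsule sits at roughly (1.7, 6.1) before and (3.3, 3.8) after.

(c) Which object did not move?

the purple torus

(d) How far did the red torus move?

1.3

From (8.9, 5.9) to (9.5, 4.8), the red torus covered √(0.6² + 1.1²) ≈ 1.3 units.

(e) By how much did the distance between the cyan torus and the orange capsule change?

-0.3

They were about 7.6 units apart before and 7.3 after — 0.3 units closer together.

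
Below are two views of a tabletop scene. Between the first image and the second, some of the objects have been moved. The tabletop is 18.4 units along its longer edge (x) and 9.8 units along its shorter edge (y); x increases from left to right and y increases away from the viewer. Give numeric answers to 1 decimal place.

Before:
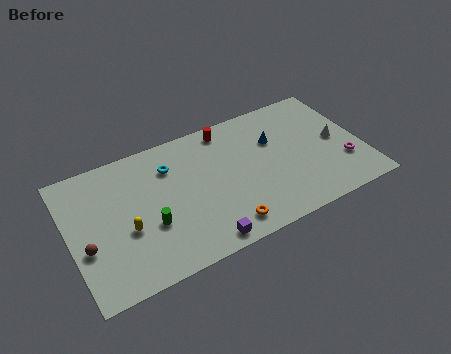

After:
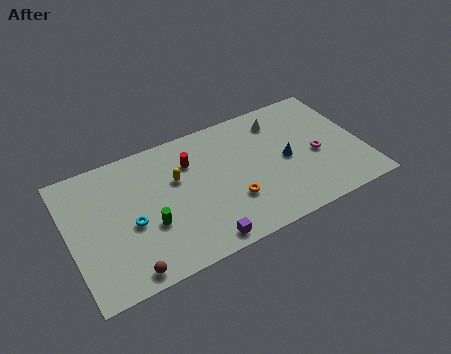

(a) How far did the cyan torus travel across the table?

4.2

From (6.5, 7.3) to (3.7, 4.2), the cyan torus covered √(2.8² + 3.1²) ≈ 4.2 units.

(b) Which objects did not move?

the purple cube and the green cylinder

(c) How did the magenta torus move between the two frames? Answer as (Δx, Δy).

(-1.6, 1.3)

The magenta torus was at about (17.1, 3.0) and moved to about (15.5, 4.3).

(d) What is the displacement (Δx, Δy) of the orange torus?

(0.7, 1.6)

The orange torus was at about (9.2, 1.5) and moved to about (9.9, 3.1).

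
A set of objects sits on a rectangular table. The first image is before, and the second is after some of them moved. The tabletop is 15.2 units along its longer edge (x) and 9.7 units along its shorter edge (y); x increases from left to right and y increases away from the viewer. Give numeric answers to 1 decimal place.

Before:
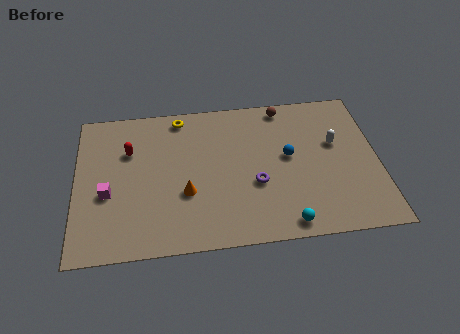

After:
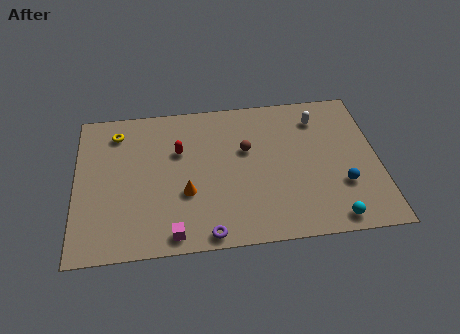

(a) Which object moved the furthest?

the magenta cube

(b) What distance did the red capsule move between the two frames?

2.5

The red capsule was near (2.7, 6.6) before and (5.2, 6.3) after, so it travelled √(2.5² + 0.3²) ≈ 2.5 units.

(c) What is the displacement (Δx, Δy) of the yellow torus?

(-3.2, -0.7)

The yellow torus started near (5.3, 8.6) and ended near (2.1, 7.9).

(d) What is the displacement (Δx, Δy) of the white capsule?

(-0.8, 1.8)

The white capsule started near (13.1, 5.9) and ended near (12.3, 7.7).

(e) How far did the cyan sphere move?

2.3

The cyan sphere was near (10.4, 1.0) before and (12.7, 1.0) after, so it travelled √(2.3² + 0.0²) ≈ 2.3 units.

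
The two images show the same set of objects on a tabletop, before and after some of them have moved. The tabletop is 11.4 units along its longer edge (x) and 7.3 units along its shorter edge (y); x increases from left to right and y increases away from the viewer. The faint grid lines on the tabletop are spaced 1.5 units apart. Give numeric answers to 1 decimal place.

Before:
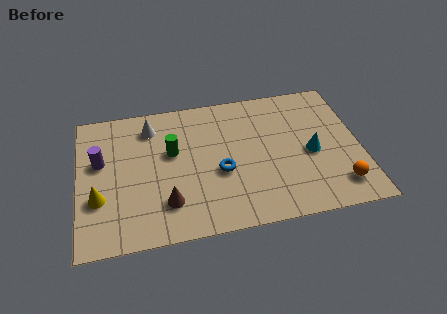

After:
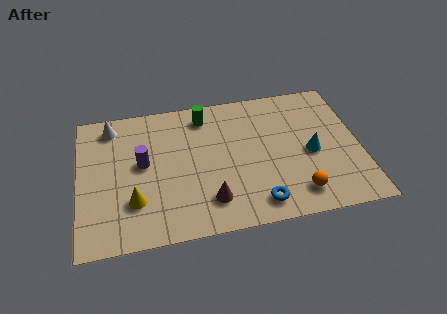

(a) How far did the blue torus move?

2.4

The blue torus was near (5.7, 3.0) before and (7.1, 1.1) after, so it travelled √(1.4² + 1.9²) ≈ 2.4 units.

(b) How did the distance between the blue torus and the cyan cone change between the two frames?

-0.5

Before: roughly 3.7 units apart; after: 3.2. That's 0.5 units closer together.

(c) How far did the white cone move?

1.6

From (3.0, 5.9) to (1.4, 6.2), the white cone covered √(1.6² + 0.3²) ≈ 1.6 units.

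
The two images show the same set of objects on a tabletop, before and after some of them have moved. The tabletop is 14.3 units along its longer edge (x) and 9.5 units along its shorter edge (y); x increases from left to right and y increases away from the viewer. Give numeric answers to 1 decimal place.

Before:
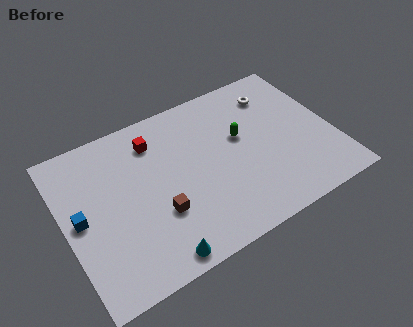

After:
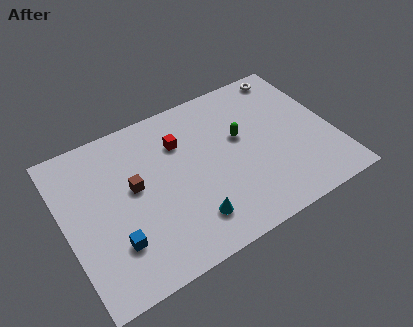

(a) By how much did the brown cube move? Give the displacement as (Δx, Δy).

(-1.0, 2.1)

The brown cube was at about (4.7, 3.2) and moved to about (3.7, 5.3).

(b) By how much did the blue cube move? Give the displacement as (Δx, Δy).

(1.5, -2.2)

The blue cube was at about (0.8, 4.8) and moved to about (2.3, 2.6).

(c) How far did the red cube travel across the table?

1.5

The red cube moved from about (5.1, 7.5) to (6.4, 6.8), a distance of √(1.3² + 0.7²) ≈ 1.5.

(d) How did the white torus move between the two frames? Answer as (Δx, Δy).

(1.0, 1.0)

From the two frames, the white torus sits at roughly (11.7, 7.5) before and (12.7, 8.5) after.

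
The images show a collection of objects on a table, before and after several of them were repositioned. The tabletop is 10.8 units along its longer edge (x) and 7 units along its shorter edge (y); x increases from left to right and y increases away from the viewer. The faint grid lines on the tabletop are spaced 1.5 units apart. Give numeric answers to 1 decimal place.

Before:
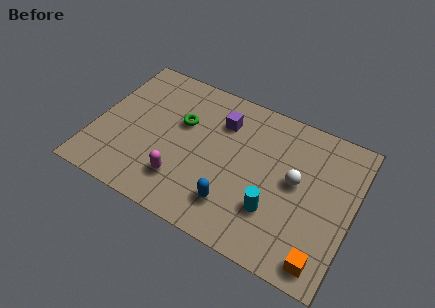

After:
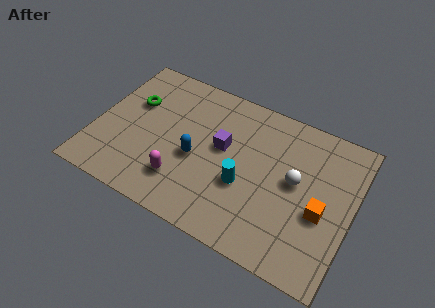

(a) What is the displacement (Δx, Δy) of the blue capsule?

(-1.8, 1.4)

The blue capsule was at about (6.1, 1.6) and moved to about (4.3, 3.0).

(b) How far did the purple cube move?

1.2

The purple cube was near (5.1, 5.2) before and (5.3, 4.0) after, so it travelled √(0.2² + 1.2²) ≈ 1.2 units.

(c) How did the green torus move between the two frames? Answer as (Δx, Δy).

(-2.1, 0.1)

From the two frames, the green torus sits at roughly (3.5, 4.4) before and (1.4, 4.5) after.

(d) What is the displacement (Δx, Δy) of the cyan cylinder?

(-1.3, 0.6)

From the two frames, the cyan cylinder sits at roughly (7.7, 2.1) before and (6.4, 2.7) after.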